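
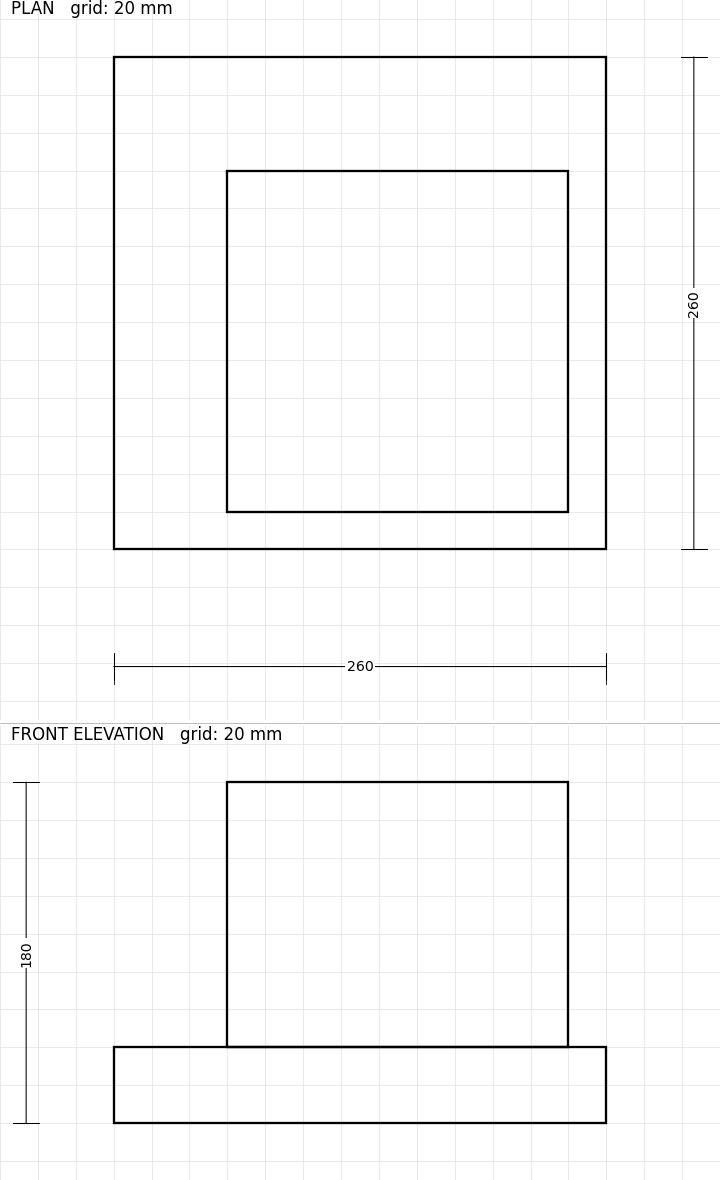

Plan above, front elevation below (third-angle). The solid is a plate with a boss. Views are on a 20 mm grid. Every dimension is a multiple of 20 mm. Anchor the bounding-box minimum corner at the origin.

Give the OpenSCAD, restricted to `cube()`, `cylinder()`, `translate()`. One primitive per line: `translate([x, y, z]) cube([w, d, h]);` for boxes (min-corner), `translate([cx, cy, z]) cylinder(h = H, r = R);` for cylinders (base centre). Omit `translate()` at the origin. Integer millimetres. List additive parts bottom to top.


cube([260, 260, 40]);
translate([60, 20, 40]) cube([180, 180, 140]);


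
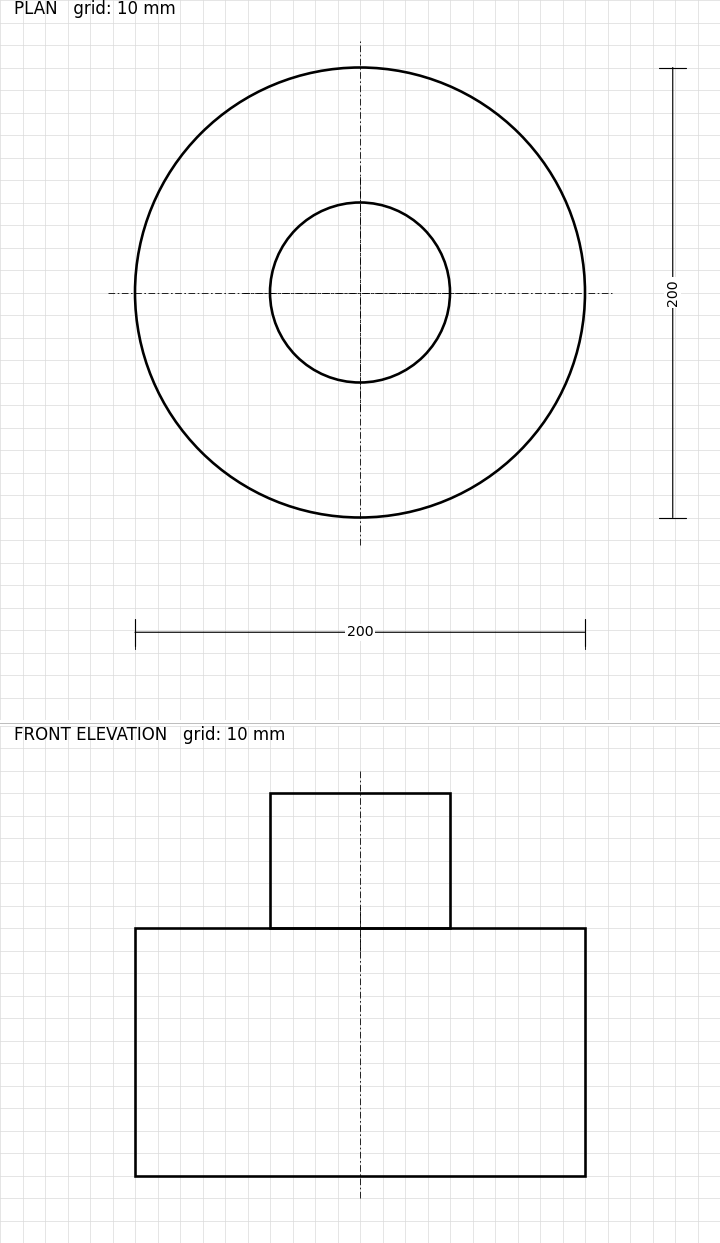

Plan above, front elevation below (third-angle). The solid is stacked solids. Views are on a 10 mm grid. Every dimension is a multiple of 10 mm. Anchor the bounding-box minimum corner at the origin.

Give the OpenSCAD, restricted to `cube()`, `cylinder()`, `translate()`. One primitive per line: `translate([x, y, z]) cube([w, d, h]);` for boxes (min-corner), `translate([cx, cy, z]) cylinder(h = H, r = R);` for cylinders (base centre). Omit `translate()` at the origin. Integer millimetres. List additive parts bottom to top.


translate([100, 100, 0]) cylinder(h = 110, r = 100);
translate([100, 100, 110]) cylinder(h = 60, r = 40);


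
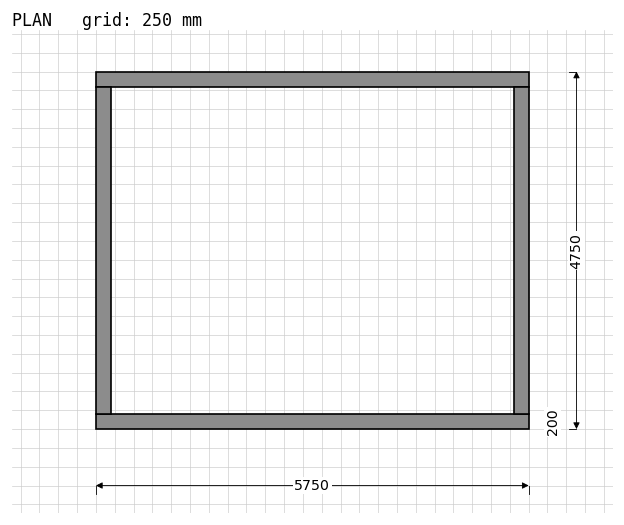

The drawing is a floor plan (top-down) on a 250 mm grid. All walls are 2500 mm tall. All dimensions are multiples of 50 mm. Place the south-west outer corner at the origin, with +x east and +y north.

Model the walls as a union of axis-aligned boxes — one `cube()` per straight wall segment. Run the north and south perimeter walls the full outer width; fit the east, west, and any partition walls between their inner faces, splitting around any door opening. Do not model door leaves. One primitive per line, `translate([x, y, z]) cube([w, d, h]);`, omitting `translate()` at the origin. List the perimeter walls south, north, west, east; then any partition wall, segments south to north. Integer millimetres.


cube([5750, 200, 2500]);
translate([0, 4550, 0]) cube([5750, 200, 2500]);
translate([0, 200, 0]) cube([200, 4350, 2500]);
translate([5550, 200, 0]) cube([200, 4350, 2500]);


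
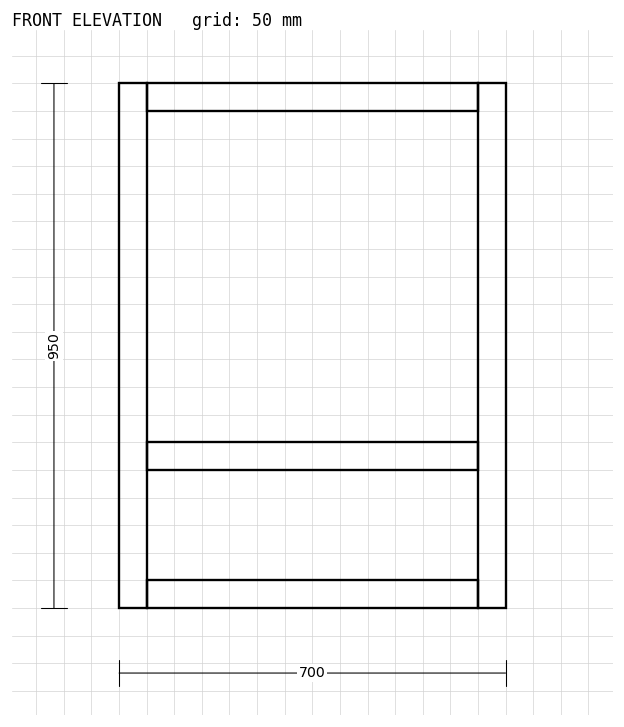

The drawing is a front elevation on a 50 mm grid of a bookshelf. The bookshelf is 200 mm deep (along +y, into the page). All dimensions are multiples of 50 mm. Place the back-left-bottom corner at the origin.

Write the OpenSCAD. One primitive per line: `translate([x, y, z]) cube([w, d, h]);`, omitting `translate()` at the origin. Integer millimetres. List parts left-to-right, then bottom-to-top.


cube([50, 200, 950]);
translate([50, 0, 0]) cube([600, 200, 50]);
translate([50, 0, 250]) cube([600, 200, 50]);
translate([50, 0, 900]) cube([600, 200, 50]);
translate([650, 0, 0]) cube([50, 200, 950]);


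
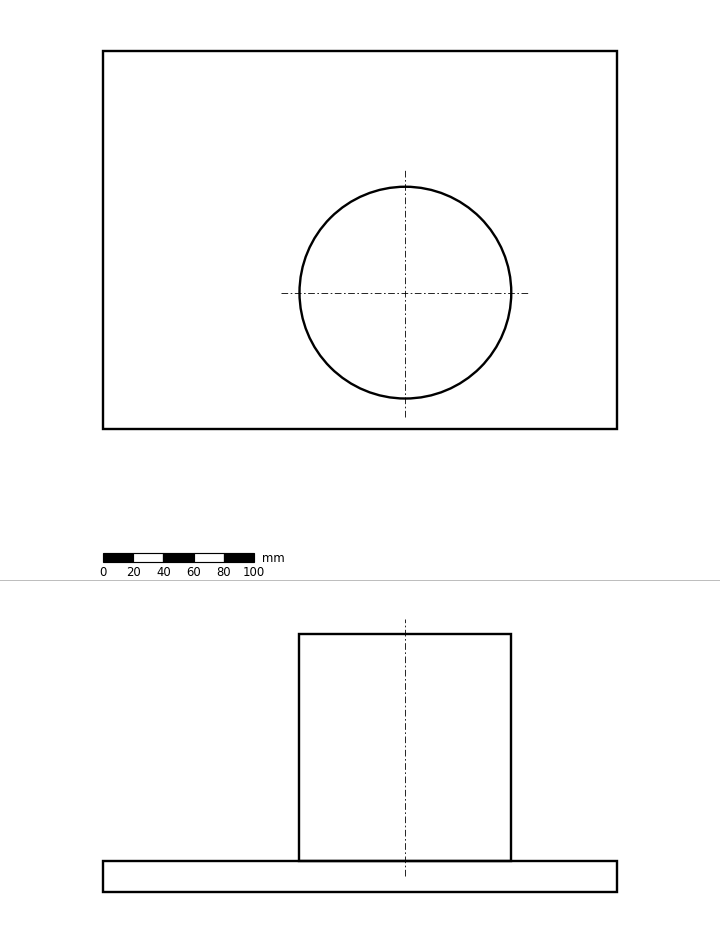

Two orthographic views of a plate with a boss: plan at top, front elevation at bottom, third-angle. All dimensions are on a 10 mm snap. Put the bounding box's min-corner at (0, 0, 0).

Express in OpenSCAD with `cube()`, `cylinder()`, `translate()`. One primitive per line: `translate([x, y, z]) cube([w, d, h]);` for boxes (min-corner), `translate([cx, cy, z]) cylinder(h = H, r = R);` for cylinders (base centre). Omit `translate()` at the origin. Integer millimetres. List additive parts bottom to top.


cube([340, 250, 20]);
translate([200, 90, 20]) cylinder(h = 150, r = 70);


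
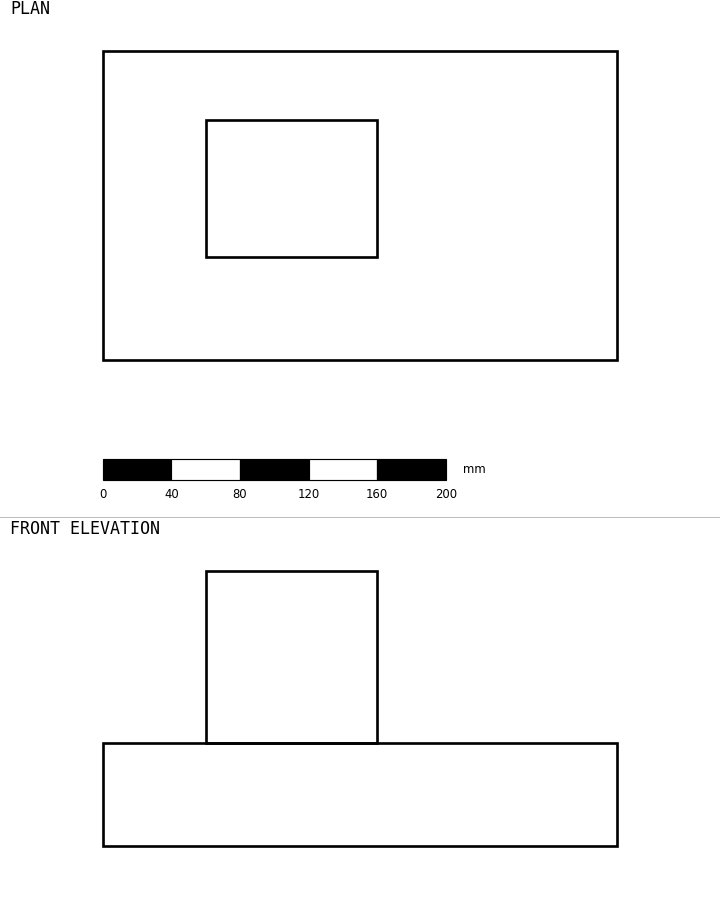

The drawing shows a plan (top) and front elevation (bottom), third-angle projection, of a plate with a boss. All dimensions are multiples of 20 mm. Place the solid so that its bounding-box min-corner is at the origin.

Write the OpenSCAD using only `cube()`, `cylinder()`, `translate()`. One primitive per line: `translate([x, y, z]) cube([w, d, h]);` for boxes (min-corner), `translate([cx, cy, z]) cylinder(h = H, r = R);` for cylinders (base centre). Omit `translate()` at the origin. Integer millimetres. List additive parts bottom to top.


cube([300, 180, 60]);
translate([60, 60, 60]) cube([100, 80, 100]);


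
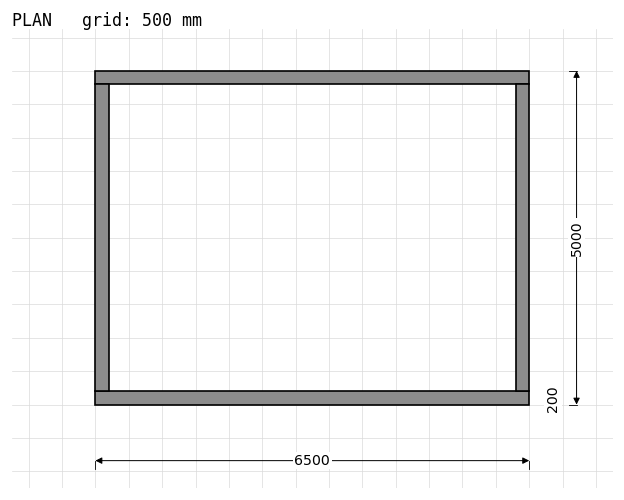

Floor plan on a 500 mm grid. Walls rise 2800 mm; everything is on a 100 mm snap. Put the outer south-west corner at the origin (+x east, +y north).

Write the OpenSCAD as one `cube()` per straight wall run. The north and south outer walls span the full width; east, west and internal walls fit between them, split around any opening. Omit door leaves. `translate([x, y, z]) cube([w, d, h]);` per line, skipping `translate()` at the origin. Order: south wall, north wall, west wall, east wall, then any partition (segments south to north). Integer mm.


cube([6500, 200, 2800]);
translate([0, 4800, 0]) cube([6500, 200, 2800]);
translate([0, 200, 0]) cube([200, 4600, 2800]);
translate([6300, 200, 0]) cube([200, 4600, 2800]);


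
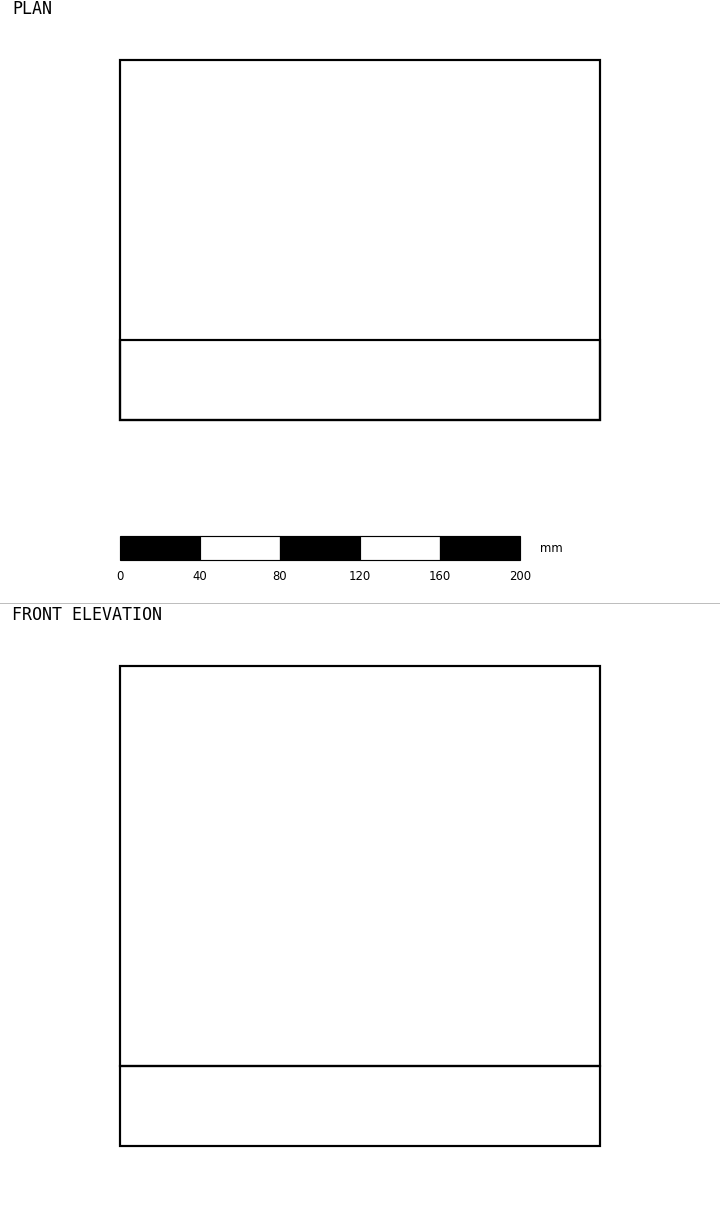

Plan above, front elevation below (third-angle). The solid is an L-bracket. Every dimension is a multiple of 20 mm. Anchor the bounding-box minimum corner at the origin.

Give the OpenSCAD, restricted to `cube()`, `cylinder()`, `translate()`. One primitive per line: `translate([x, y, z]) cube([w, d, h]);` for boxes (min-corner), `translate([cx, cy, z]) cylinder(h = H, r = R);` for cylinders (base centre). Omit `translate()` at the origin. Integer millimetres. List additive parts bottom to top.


cube([240, 180, 40]);
translate([0, 0, 40]) cube([240, 40, 200]);


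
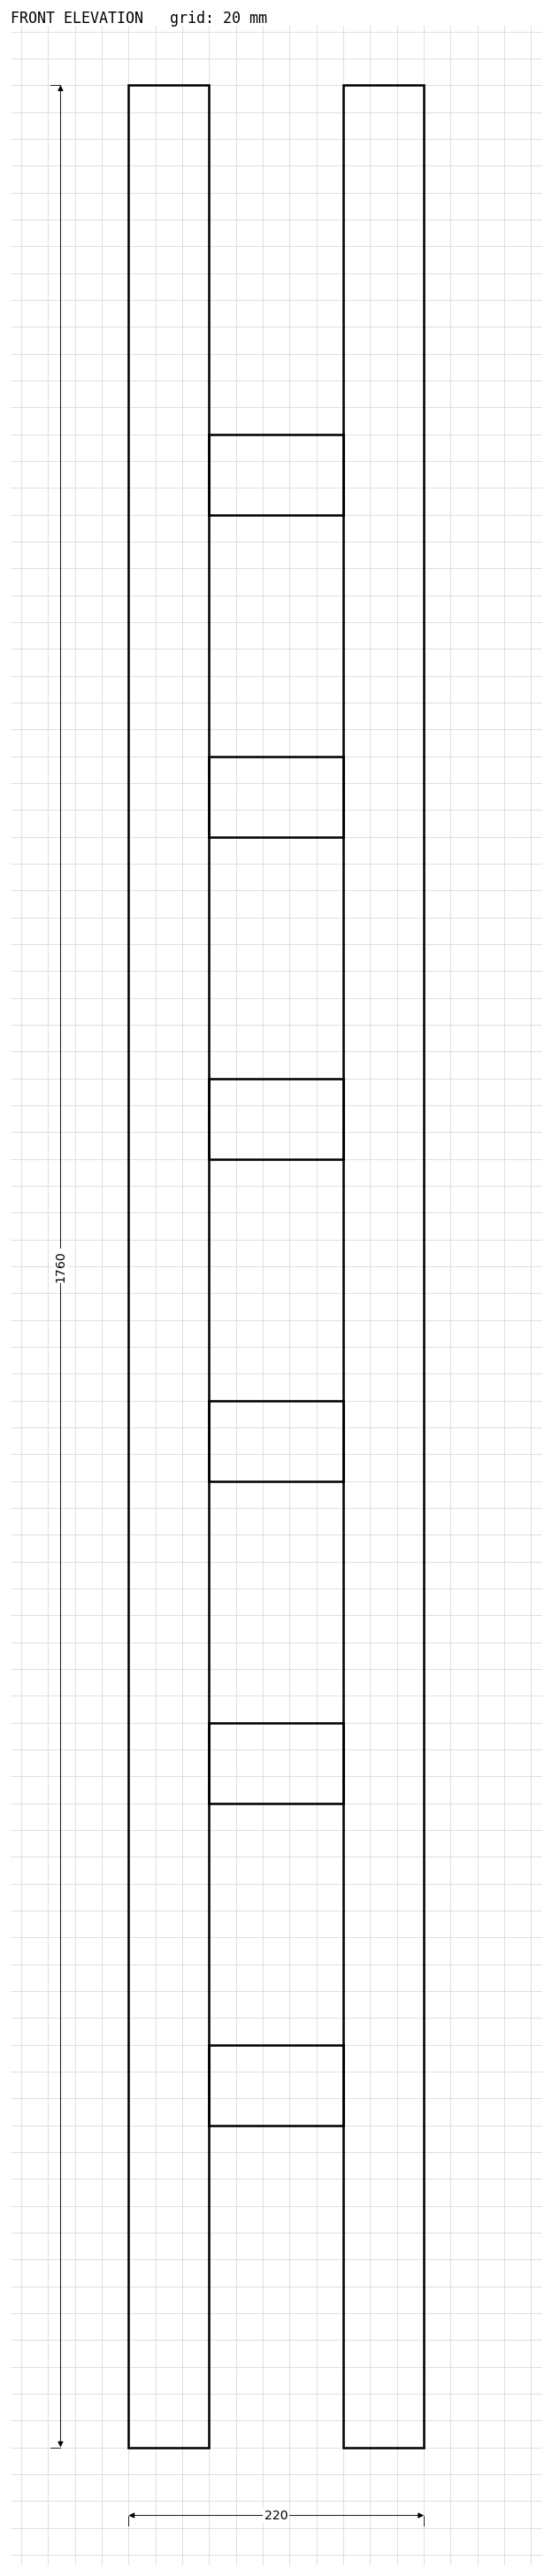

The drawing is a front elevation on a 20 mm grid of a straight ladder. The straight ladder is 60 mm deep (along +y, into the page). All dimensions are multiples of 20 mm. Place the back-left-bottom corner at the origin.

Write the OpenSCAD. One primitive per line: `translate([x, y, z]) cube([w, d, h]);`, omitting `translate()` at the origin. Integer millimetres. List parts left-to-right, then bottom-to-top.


cube([60, 60, 1760]);
translate([60, 0, 240]) cube([100, 60, 60]);
translate([60, 0, 480]) cube([100, 60, 60]);
translate([60, 0, 720]) cube([100, 60, 60]);
translate([60, 0, 960]) cube([100, 60, 60]);
translate([60, 0, 1200]) cube([100, 60, 60]);
translate([60, 0, 1440]) cube([100, 60, 60]);
translate([160, 0, 0]) cube([60, 60, 1760]);


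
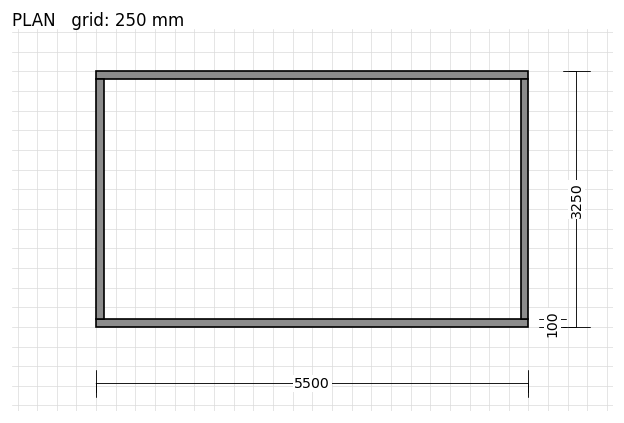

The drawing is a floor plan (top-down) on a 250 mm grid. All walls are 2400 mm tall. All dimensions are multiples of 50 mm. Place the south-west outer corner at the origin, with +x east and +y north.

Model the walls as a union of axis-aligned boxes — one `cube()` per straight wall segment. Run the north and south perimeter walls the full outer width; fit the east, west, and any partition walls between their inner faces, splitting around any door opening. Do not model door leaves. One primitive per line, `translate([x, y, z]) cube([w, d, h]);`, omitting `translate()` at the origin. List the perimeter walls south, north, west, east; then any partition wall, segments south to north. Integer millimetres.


cube([5500, 100, 2400]);
translate([0, 3150, 0]) cube([5500, 100, 2400]);
translate([0, 100, 0]) cube([100, 3050, 2400]);
translate([5400, 100, 0]) cube([100, 3050, 2400]);


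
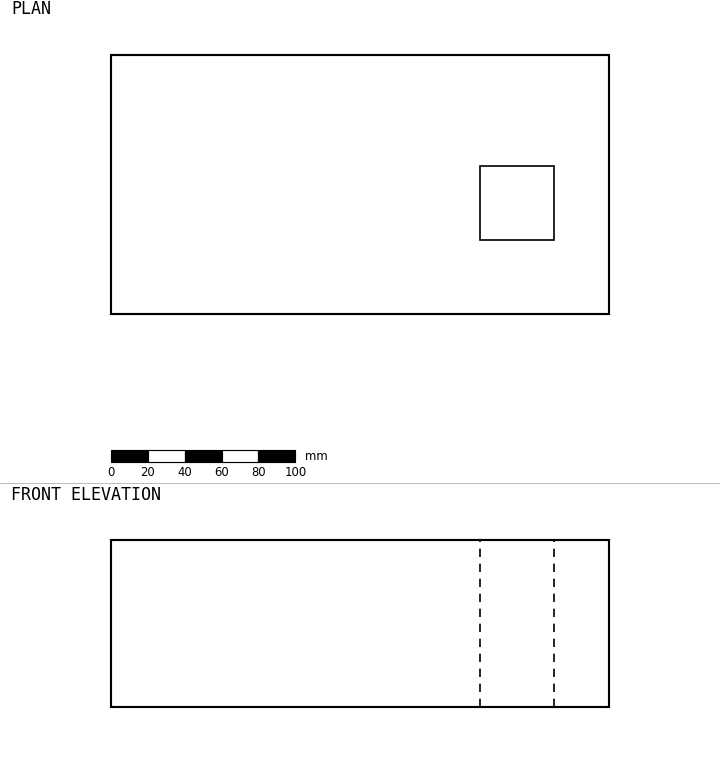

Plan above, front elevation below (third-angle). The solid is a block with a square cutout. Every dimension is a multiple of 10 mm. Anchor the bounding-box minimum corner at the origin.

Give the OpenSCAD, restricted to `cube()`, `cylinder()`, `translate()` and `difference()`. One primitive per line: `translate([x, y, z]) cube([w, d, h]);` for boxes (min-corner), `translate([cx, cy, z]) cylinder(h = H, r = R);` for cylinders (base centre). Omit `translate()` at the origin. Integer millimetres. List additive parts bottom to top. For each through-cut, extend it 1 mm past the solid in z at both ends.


difference() {
  cube([270, 140, 90]);
  translate([200, 40, -1]) cube([40, 40, 92]);
}


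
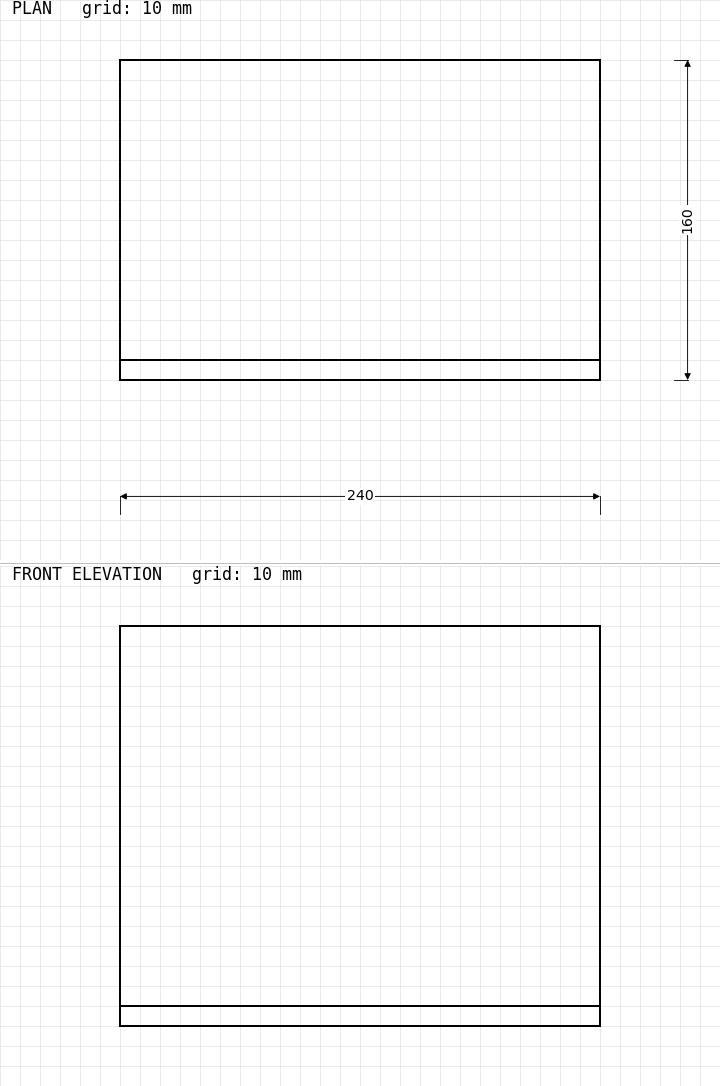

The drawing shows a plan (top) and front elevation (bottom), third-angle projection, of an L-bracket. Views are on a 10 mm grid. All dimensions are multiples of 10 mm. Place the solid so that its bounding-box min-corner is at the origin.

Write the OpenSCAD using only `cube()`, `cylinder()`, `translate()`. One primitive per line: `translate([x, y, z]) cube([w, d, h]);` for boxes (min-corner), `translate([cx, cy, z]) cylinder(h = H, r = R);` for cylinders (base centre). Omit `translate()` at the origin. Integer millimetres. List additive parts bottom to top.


cube([240, 160, 10]);
translate([0, 0, 10]) cube([240, 10, 190]);


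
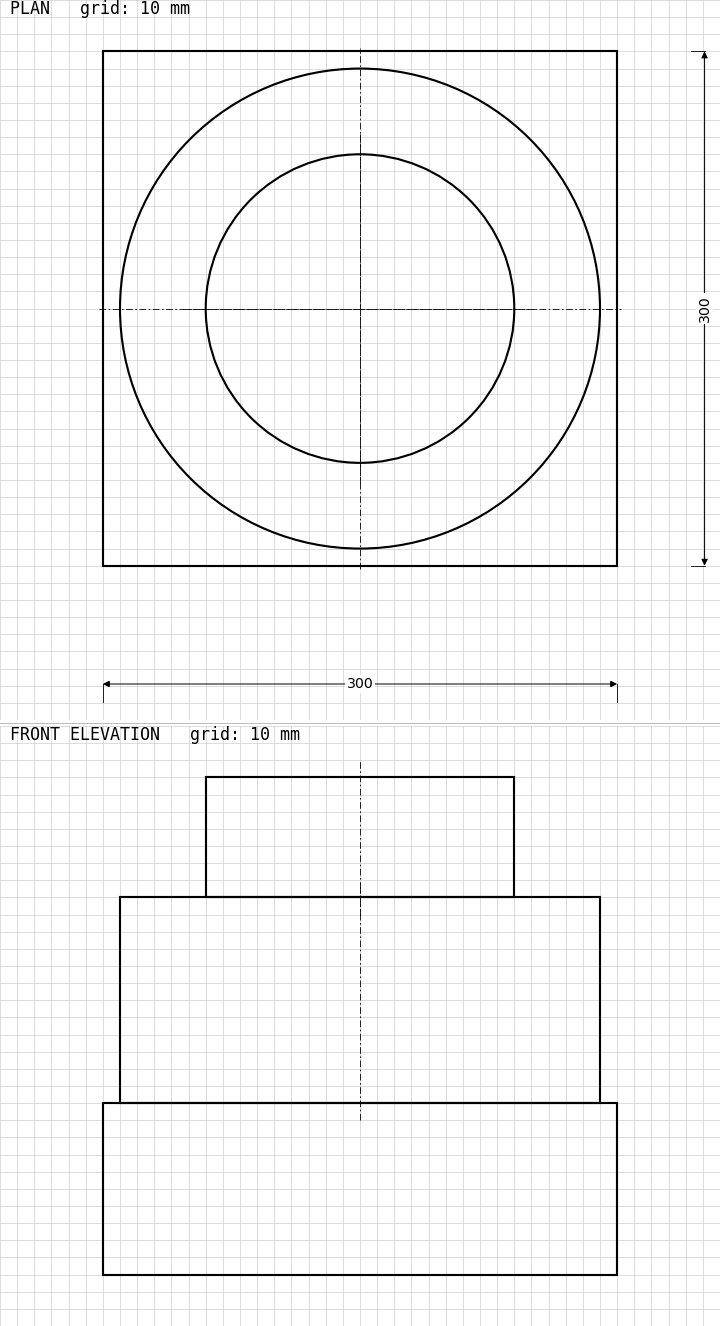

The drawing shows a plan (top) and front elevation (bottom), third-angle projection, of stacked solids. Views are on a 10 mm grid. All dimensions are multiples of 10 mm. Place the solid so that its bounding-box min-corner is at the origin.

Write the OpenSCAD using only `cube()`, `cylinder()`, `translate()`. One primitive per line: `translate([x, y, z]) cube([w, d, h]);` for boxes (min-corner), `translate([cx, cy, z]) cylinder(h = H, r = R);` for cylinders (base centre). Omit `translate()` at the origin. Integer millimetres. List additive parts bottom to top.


cube([300, 300, 100]);
translate([150, 150, 100]) cylinder(h = 120, r = 140);
translate([150, 150, 220]) cylinder(h = 70, r = 90);


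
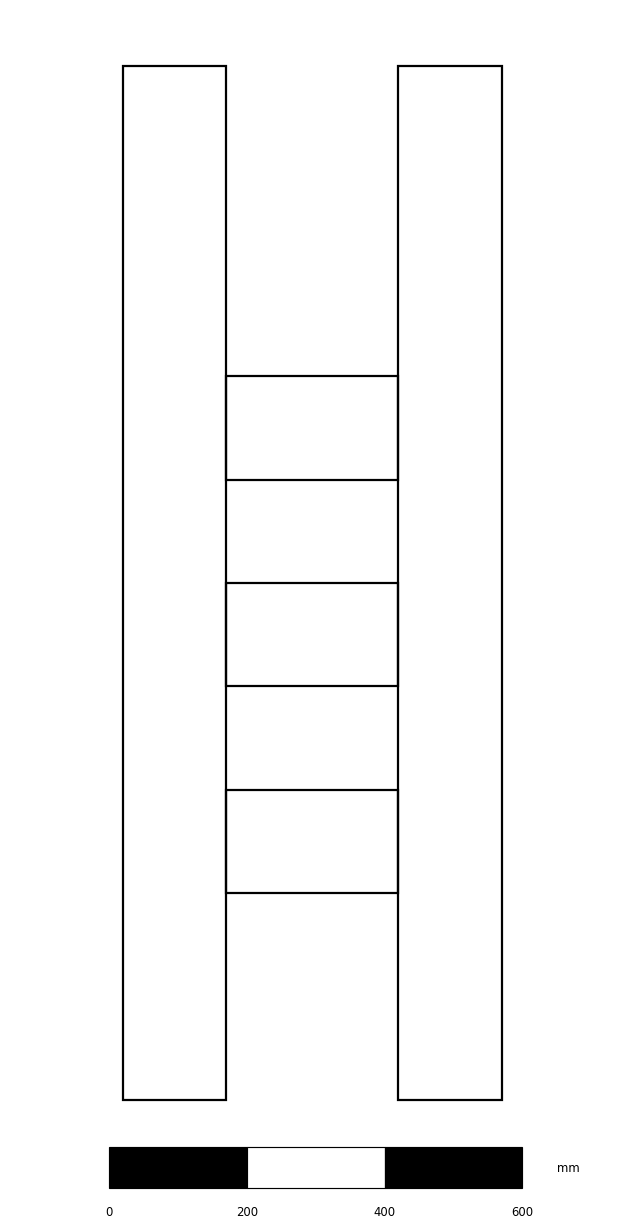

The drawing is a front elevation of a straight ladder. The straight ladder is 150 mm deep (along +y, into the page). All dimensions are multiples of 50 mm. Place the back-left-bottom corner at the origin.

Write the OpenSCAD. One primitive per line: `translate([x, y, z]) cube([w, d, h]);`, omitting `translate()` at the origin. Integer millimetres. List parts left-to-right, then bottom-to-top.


cube([150, 150, 1500]);
translate([150, 0, 300]) cube([250, 150, 150]);
translate([150, 0, 600]) cube([250, 150, 150]);
translate([150, 0, 900]) cube([250, 150, 150]);
translate([400, 0, 0]) cube([150, 150, 1500]);


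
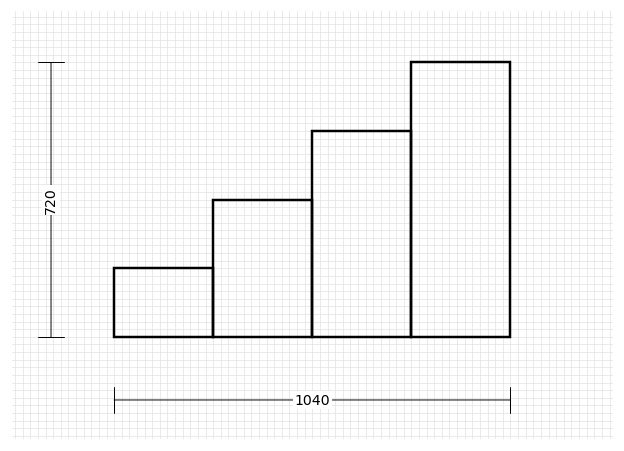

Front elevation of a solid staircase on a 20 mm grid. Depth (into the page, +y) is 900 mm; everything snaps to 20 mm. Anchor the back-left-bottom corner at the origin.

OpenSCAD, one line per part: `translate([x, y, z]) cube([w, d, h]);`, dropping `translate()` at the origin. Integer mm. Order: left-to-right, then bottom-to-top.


cube([260, 900, 180]);
translate([260, 0, 0]) cube([260, 900, 360]);
translate([520, 0, 0]) cube([260, 900, 540]);
translate([780, 0, 0]) cube([260, 900, 720]);


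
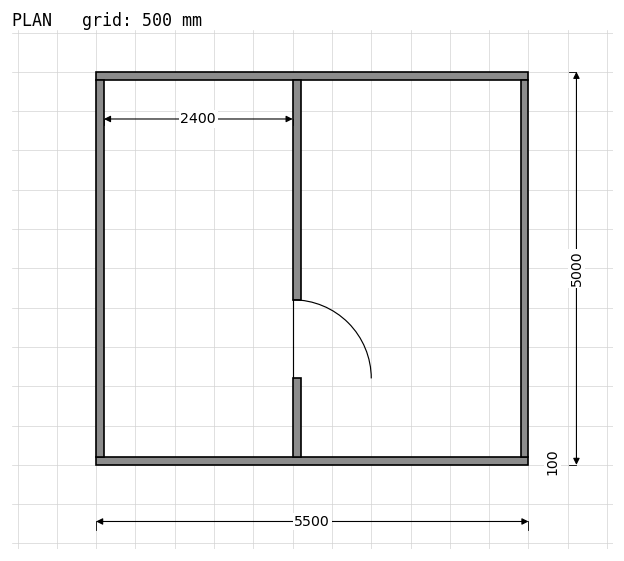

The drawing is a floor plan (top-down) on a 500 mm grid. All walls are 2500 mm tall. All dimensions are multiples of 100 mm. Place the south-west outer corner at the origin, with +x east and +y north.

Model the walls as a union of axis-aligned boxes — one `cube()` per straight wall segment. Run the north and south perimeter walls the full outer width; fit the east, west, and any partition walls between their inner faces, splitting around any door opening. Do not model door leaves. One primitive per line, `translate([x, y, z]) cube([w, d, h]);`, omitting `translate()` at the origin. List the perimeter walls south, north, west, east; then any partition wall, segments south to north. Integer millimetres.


cube([5500, 100, 2500]);
translate([0, 4900, 0]) cube([5500, 100, 2500]);
translate([0, 100, 0]) cube([100, 4800, 2500]);
translate([5400, 100, 0]) cube([100, 4800, 2500]);
translate([2500, 100, 0]) cube([100, 1000, 2500]);
translate([2500, 2100, 0]) cube([100, 2800, 2500]);


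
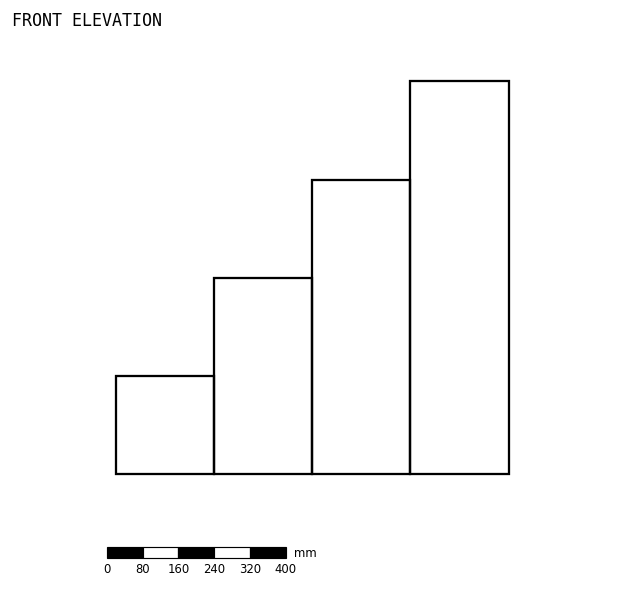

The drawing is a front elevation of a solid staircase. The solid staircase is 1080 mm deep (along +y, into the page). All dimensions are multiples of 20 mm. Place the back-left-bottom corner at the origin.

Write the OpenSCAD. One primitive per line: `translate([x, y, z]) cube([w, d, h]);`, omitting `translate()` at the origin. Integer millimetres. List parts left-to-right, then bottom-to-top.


cube([220, 1080, 220]);
translate([220, 0, 0]) cube([220, 1080, 440]);
translate([440, 0, 0]) cube([220, 1080, 660]);
translate([660, 0, 0]) cube([220, 1080, 880]);


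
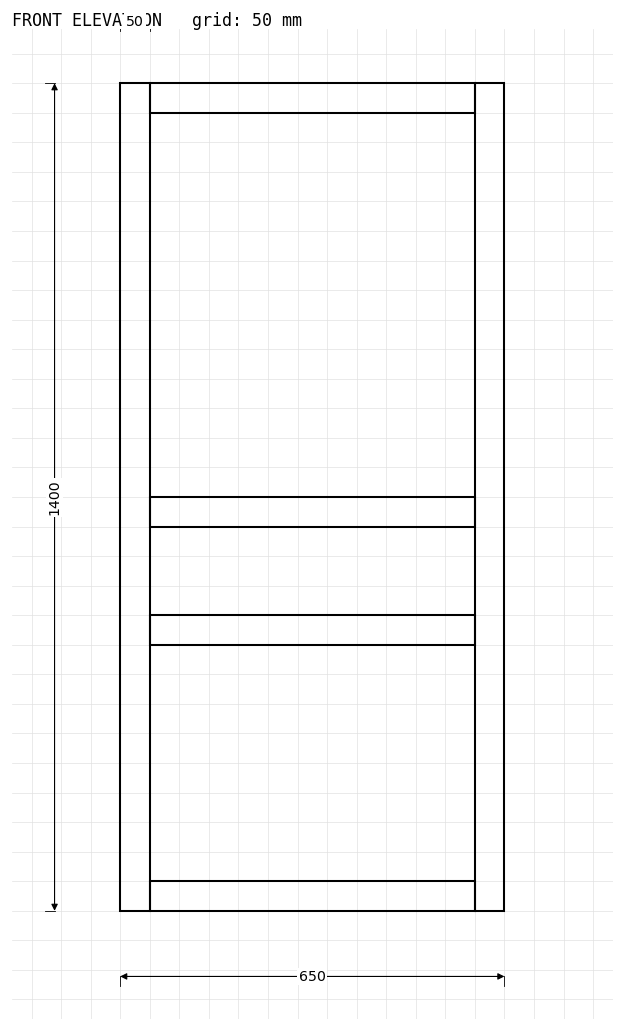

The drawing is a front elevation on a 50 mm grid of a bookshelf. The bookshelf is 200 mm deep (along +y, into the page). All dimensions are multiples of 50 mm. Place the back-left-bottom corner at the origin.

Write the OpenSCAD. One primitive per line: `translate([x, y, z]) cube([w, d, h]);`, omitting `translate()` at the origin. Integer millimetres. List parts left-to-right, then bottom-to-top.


cube([50, 200, 1400]);
translate([50, 0, 0]) cube([550, 200, 50]);
translate([50, 0, 450]) cube([550, 200, 50]);
translate([50, 0, 650]) cube([550, 200, 50]);
translate([50, 0, 1350]) cube([550, 200, 50]);
translate([600, 0, 0]) cube([50, 200, 1400]);


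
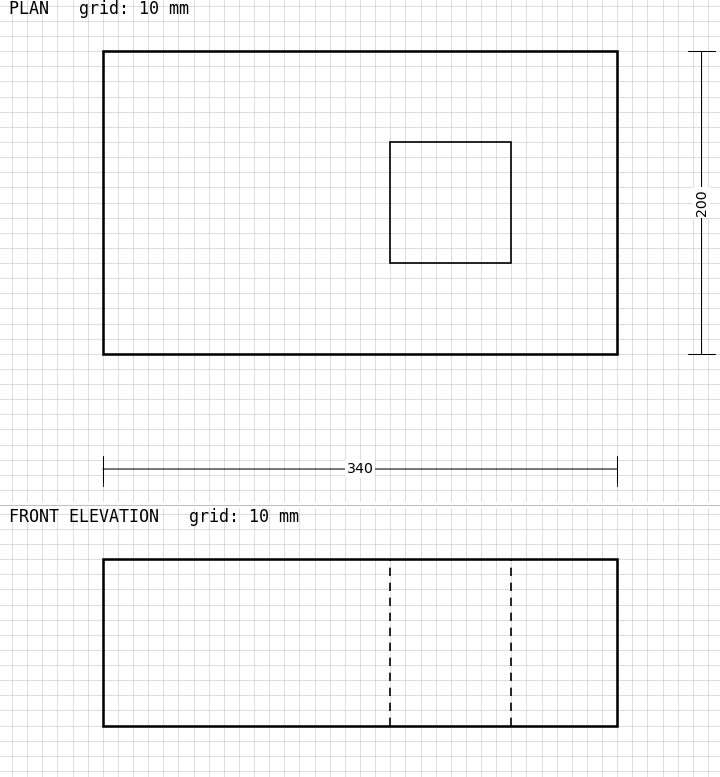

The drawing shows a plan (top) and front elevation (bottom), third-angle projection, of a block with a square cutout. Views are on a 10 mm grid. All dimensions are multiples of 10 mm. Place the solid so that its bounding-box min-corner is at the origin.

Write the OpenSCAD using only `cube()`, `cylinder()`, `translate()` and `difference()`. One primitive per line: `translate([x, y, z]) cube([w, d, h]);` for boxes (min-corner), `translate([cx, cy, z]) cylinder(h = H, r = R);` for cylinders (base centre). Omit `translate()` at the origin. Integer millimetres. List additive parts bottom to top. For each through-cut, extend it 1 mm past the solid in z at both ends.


difference() {
  cube([340, 200, 110]);
  translate([190, 60, -1]) cube([80, 80, 112]);
}


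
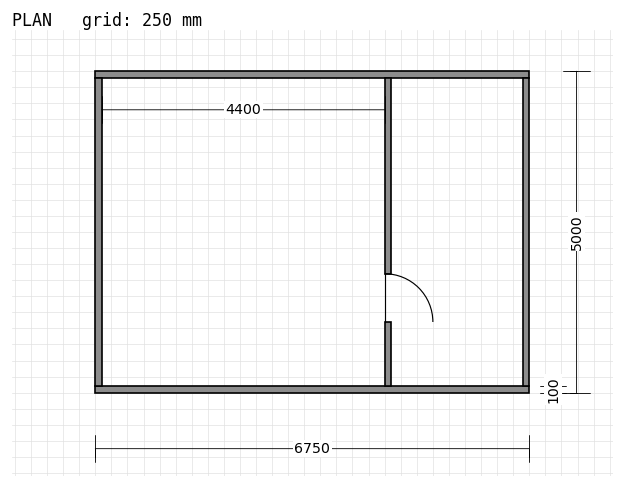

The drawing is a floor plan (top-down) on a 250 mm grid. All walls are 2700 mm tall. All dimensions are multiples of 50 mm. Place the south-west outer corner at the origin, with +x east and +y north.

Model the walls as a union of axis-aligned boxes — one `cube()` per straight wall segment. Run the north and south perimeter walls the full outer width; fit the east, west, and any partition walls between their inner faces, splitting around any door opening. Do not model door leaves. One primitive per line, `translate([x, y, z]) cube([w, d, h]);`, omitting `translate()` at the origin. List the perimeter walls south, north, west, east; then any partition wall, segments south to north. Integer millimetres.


cube([6750, 100, 2700]);
translate([0, 4900, 0]) cube([6750, 100, 2700]);
translate([0, 100, 0]) cube([100, 4800, 2700]);
translate([6650, 100, 0]) cube([100, 4800, 2700]);
translate([4500, 100, 0]) cube([100, 1000, 2700]);
translate([4500, 1850, 0]) cube([100, 3050, 2700]);


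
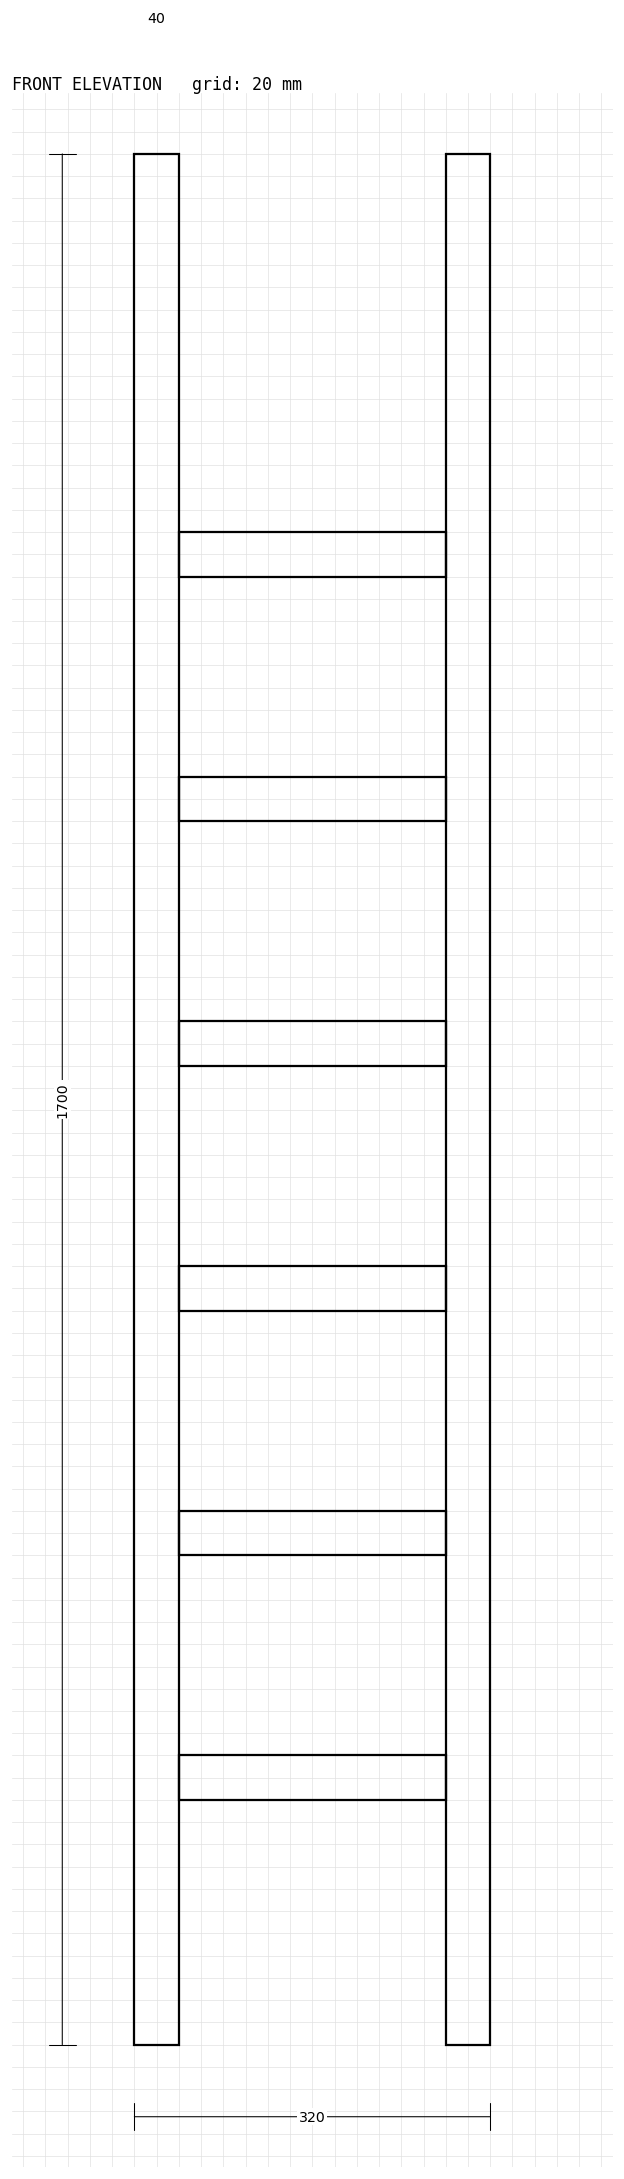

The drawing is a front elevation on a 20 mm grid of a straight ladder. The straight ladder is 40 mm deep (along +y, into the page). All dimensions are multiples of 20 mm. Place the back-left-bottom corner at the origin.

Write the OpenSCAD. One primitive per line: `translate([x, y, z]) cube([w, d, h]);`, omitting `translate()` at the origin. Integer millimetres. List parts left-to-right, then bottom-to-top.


cube([40, 40, 1700]);
translate([40, 0, 220]) cube([240, 40, 40]);
translate([40, 0, 440]) cube([240, 40, 40]);
translate([40, 0, 660]) cube([240, 40, 40]);
translate([40, 0, 880]) cube([240, 40, 40]);
translate([40, 0, 1100]) cube([240, 40, 40]);
translate([40, 0, 1320]) cube([240, 40, 40]);
translate([280, 0, 0]) cube([40, 40, 1700]);


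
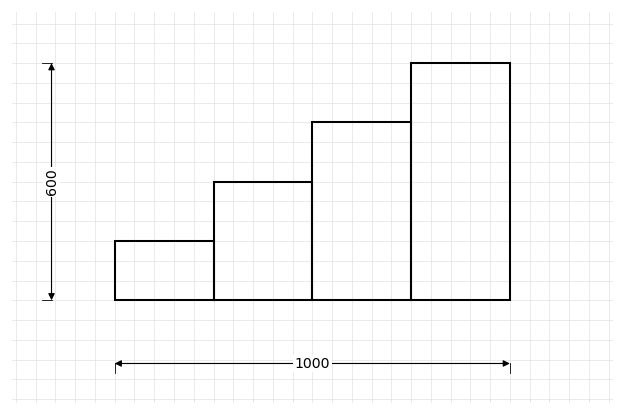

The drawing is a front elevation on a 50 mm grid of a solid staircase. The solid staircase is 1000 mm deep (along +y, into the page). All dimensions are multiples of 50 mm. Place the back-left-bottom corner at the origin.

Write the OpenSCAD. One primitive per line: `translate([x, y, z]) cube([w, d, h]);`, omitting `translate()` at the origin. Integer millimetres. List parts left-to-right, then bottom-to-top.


cube([250, 1000, 150]);
translate([250, 0, 0]) cube([250, 1000, 300]);
translate([500, 0, 0]) cube([250, 1000, 450]);
translate([750, 0, 0]) cube([250, 1000, 600]);


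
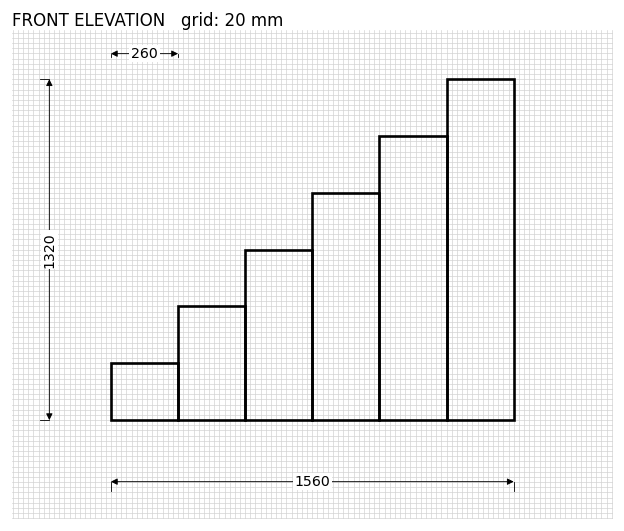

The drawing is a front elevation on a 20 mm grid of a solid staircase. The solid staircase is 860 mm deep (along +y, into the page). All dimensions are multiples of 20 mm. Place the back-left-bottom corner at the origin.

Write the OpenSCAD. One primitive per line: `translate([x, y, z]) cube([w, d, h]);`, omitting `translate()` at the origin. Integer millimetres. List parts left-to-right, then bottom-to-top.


cube([260, 860, 220]);
translate([260, 0, 0]) cube([260, 860, 440]);
translate([520, 0, 0]) cube([260, 860, 660]);
translate([780, 0, 0]) cube([260, 860, 880]);
translate([1040, 0, 0]) cube([260, 860, 1100]);
translate([1300, 0, 0]) cube([260, 860, 1320]);


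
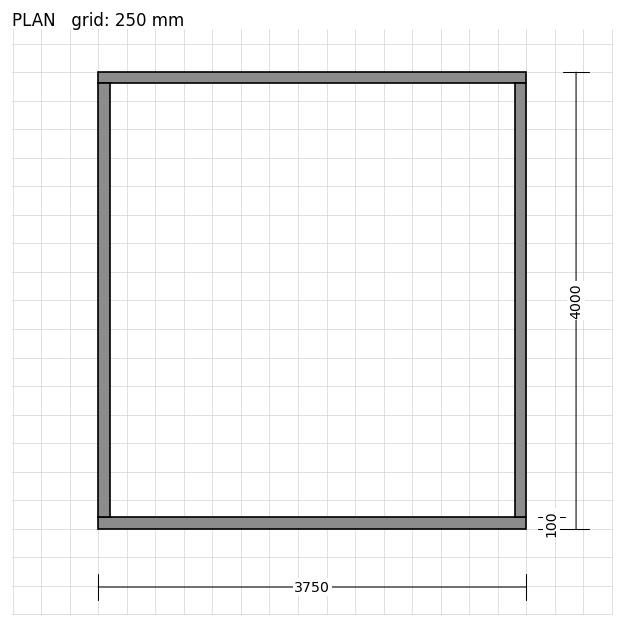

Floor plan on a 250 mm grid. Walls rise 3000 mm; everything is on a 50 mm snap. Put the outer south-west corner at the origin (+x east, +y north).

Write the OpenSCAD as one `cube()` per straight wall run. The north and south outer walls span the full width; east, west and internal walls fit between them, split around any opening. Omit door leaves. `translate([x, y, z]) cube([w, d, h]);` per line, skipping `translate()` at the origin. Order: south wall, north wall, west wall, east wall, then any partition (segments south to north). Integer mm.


cube([3750, 100, 3000]);
translate([0, 3900, 0]) cube([3750, 100, 3000]);
translate([0, 100, 0]) cube([100, 3800, 3000]);
translate([3650, 100, 0]) cube([100, 3800, 3000]);


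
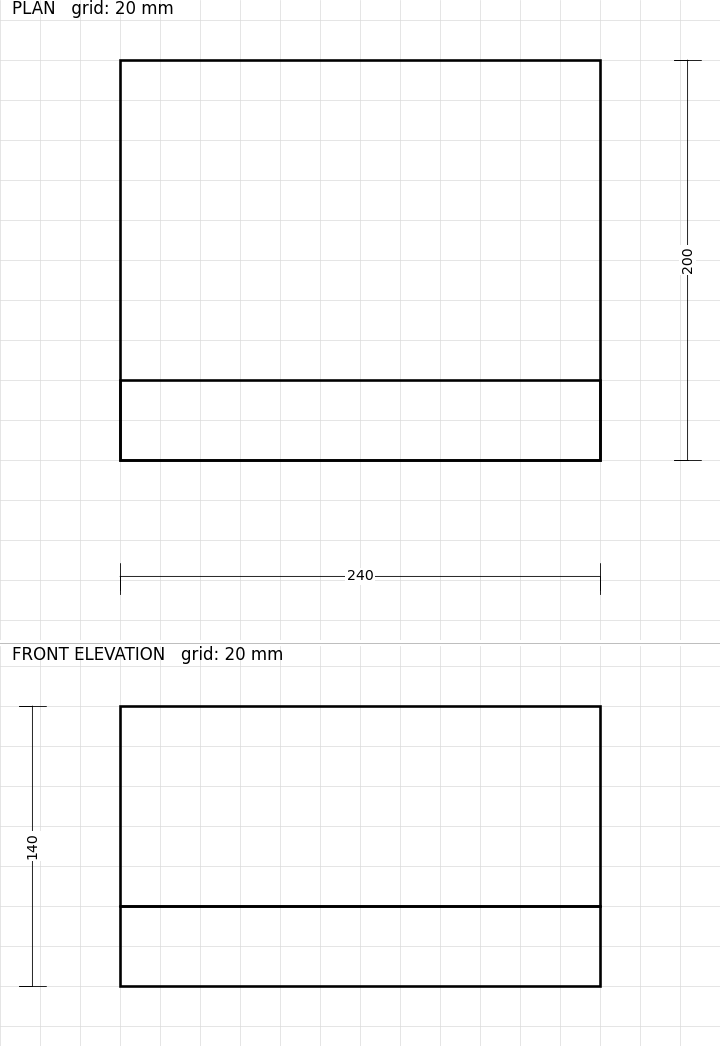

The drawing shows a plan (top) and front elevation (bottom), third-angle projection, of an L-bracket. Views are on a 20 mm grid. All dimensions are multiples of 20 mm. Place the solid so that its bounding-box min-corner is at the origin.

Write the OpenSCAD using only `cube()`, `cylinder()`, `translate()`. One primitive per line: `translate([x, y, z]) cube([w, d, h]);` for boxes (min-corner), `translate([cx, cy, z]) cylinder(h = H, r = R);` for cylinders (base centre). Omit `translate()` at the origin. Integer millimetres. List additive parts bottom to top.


cube([240, 200, 40]);
translate([0, 0, 40]) cube([240, 40, 100]);


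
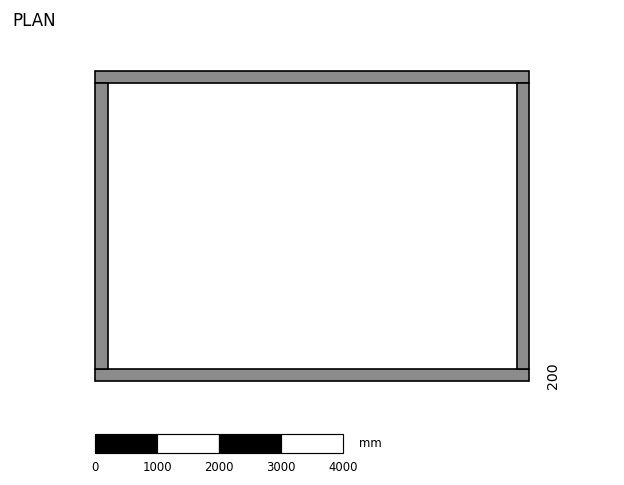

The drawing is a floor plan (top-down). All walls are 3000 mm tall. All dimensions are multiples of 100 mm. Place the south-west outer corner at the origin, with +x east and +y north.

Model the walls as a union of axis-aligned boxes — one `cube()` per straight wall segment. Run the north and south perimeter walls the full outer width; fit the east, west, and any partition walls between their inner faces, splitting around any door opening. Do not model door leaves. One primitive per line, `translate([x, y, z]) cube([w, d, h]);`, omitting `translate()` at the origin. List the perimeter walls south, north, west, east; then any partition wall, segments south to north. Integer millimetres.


cube([7000, 200, 3000]);
translate([0, 4800, 0]) cube([7000, 200, 3000]);
translate([0, 200, 0]) cube([200, 4600, 3000]);
translate([6800, 200, 0]) cube([200, 4600, 3000]);


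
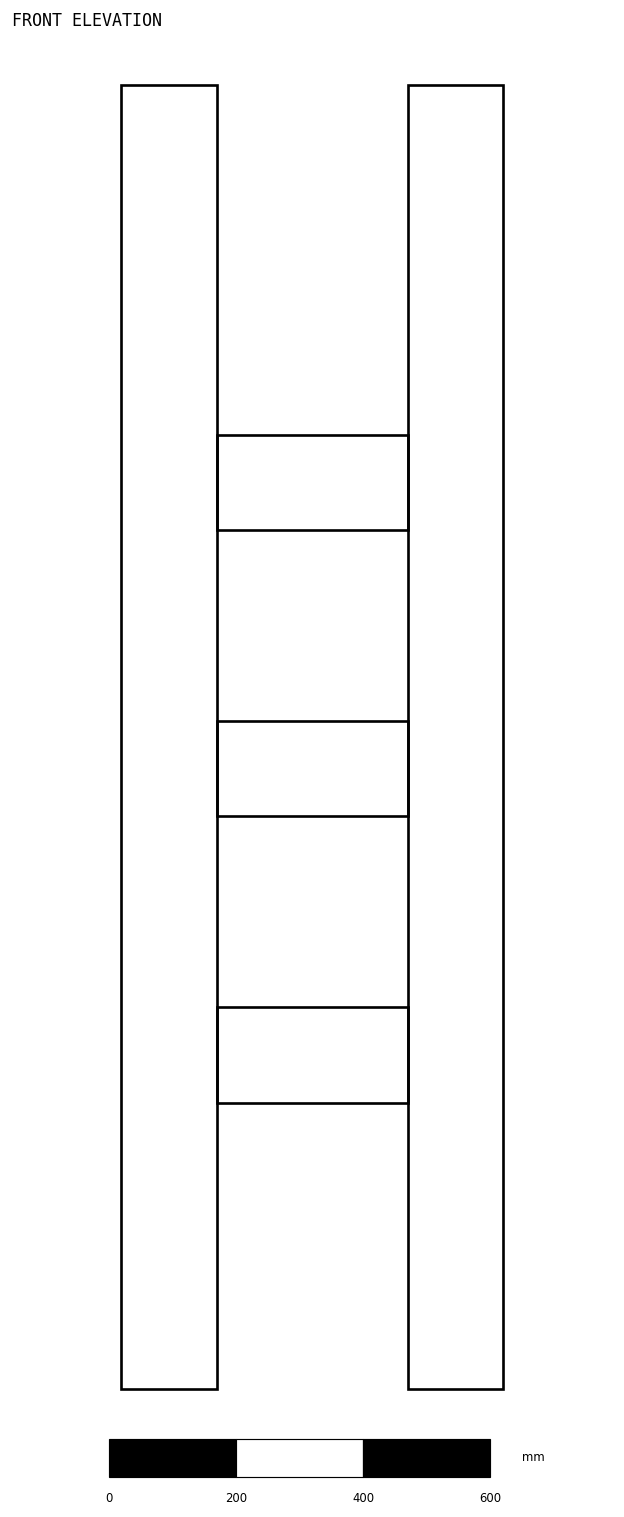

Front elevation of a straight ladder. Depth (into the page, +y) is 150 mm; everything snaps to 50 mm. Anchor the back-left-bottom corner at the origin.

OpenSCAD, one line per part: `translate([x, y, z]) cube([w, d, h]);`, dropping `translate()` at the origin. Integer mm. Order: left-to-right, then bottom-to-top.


cube([150, 150, 2050]);
translate([150, 0, 450]) cube([300, 150, 150]);
translate([150, 0, 900]) cube([300, 150, 150]);
translate([150, 0, 1350]) cube([300, 150, 150]);
translate([450, 0, 0]) cube([150, 150, 2050]);


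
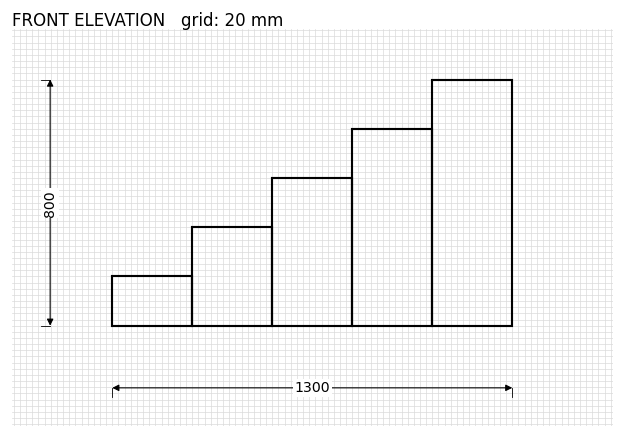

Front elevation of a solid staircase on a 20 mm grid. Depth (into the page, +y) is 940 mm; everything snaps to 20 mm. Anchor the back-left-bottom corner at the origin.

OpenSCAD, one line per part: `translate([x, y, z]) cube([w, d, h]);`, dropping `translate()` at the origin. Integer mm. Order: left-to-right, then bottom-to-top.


cube([260, 940, 160]);
translate([260, 0, 0]) cube([260, 940, 320]);
translate([520, 0, 0]) cube([260, 940, 480]);
translate([780, 0, 0]) cube([260, 940, 640]);
translate([1040, 0, 0]) cube([260, 940, 800]);


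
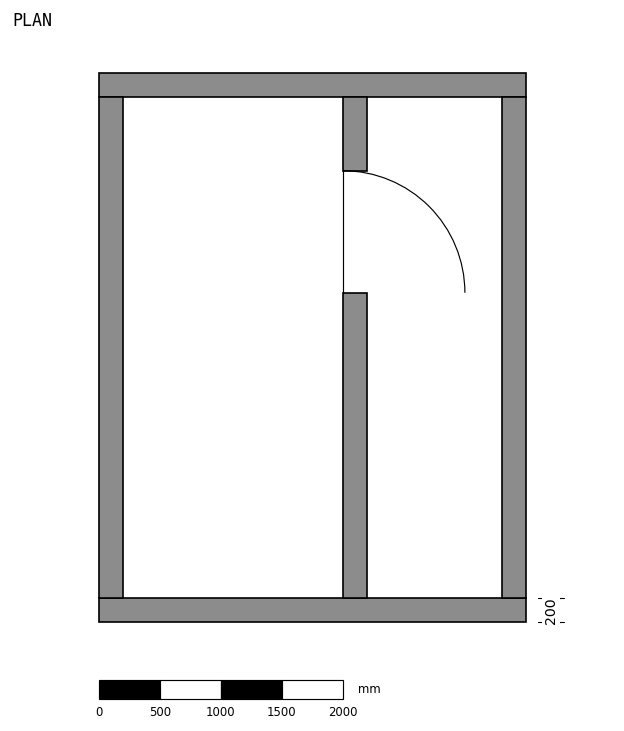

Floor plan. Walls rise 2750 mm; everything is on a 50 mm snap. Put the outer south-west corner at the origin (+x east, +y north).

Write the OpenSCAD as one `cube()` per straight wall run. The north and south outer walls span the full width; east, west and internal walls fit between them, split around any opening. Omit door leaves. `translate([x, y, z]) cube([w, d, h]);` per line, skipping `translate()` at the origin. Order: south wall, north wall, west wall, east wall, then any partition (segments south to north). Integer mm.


cube([3500, 200, 2750]);
translate([0, 4300, 0]) cube([3500, 200, 2750]);
translate([0, 200, 0]) cube([200, 4100, 2750]);
translate([3300, 200, 0]) cube([200, 4100, 2750]);
translate([2000, 200, 0]) cube([200, 2500, 2750]);
translate([2000, 3700, 0]) cube([200, 600, 2750]);


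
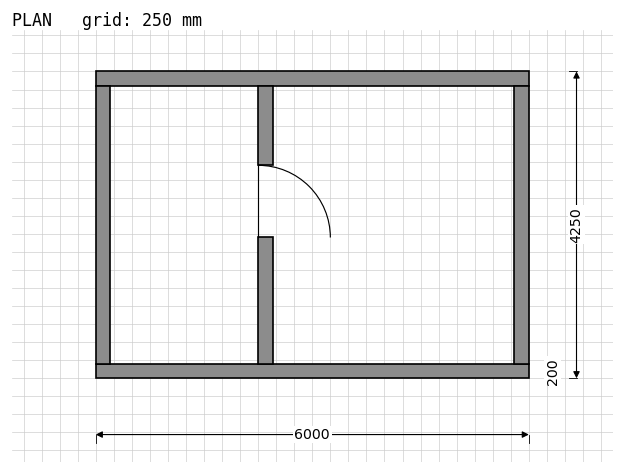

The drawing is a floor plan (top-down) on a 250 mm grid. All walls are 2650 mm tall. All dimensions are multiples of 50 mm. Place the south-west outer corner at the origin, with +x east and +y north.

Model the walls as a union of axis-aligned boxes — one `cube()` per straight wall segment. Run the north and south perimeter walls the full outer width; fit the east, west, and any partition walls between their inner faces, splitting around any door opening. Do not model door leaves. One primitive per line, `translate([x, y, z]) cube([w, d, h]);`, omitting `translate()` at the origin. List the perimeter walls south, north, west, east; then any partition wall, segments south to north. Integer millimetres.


cube([6000, 200, 2650]);
translate([0, 4050, 0]) cube([6000, 200, 2650]);
translate([0, 200, 0]) cube([200, 3850, 2650]);
translate([5800, 200, 0]) cube([200, 3850, 2650]);
translate([2250, 200, 0]) cube([200, 1750, 2650]);
translate([2250, 2950, 0]) cube([200, 1100, 2650]);


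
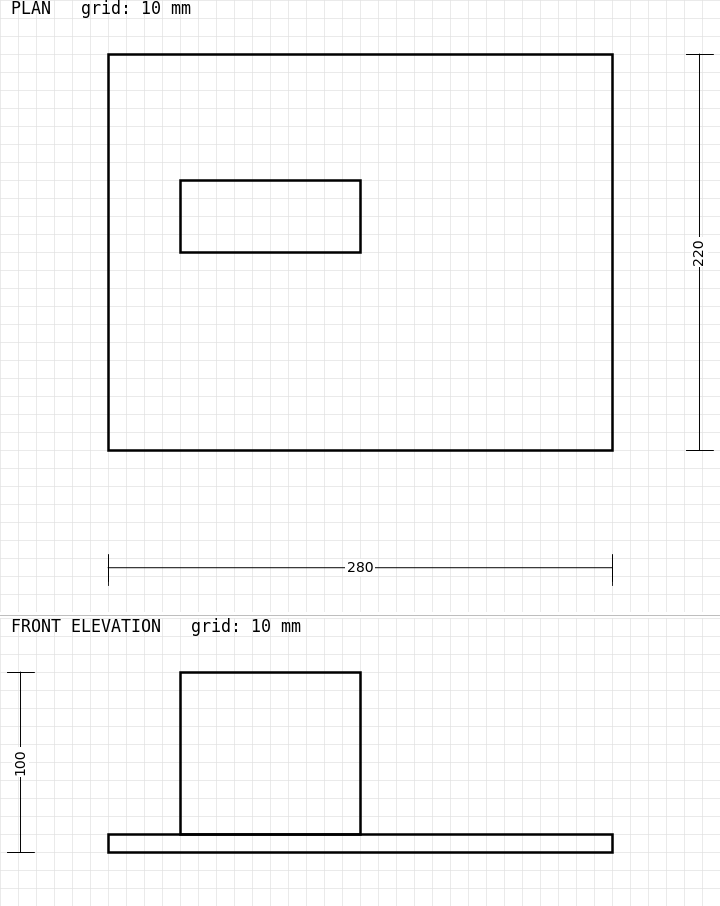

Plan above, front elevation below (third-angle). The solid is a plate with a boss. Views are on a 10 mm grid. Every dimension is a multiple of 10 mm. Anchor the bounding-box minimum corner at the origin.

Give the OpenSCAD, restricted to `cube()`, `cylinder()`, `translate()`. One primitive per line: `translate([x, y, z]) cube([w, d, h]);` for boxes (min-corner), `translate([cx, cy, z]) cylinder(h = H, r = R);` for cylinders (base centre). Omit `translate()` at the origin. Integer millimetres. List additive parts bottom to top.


cube([280, 220, 10]);
translate([40, 110, 10]) cube([100, 40, 90]);


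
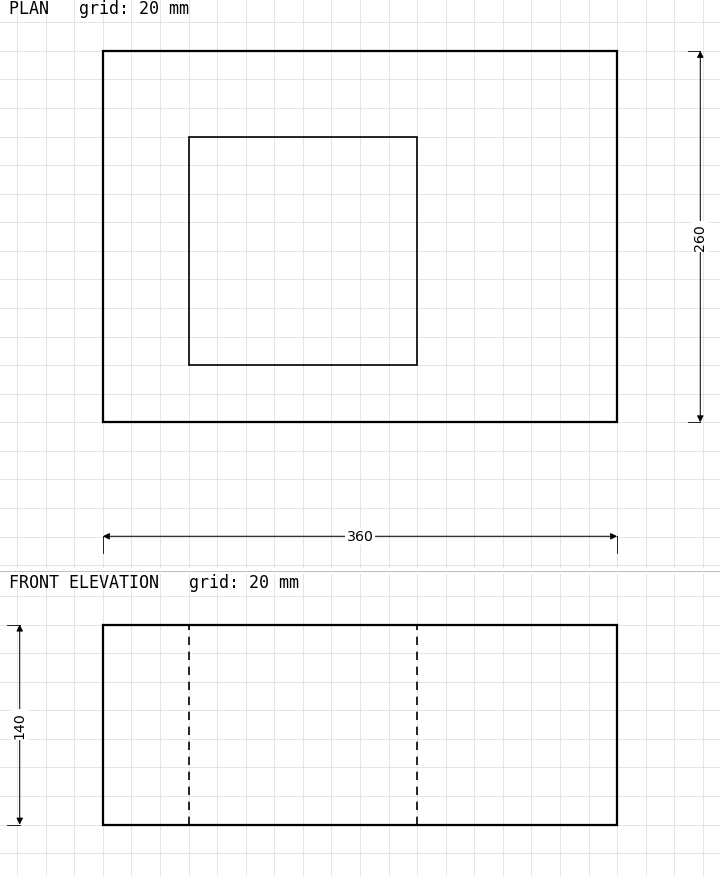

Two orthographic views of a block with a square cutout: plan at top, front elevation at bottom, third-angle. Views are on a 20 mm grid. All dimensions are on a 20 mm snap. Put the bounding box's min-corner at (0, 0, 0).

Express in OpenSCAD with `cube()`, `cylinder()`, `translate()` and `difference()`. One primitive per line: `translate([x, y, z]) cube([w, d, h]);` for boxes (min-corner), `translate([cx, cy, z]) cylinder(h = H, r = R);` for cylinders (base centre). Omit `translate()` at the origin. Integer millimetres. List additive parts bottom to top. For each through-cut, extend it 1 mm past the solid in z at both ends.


difference() {
  cube([360, 260, 140]);
  translate([60, 40, -1]) cube([160, 160, 142]);
}


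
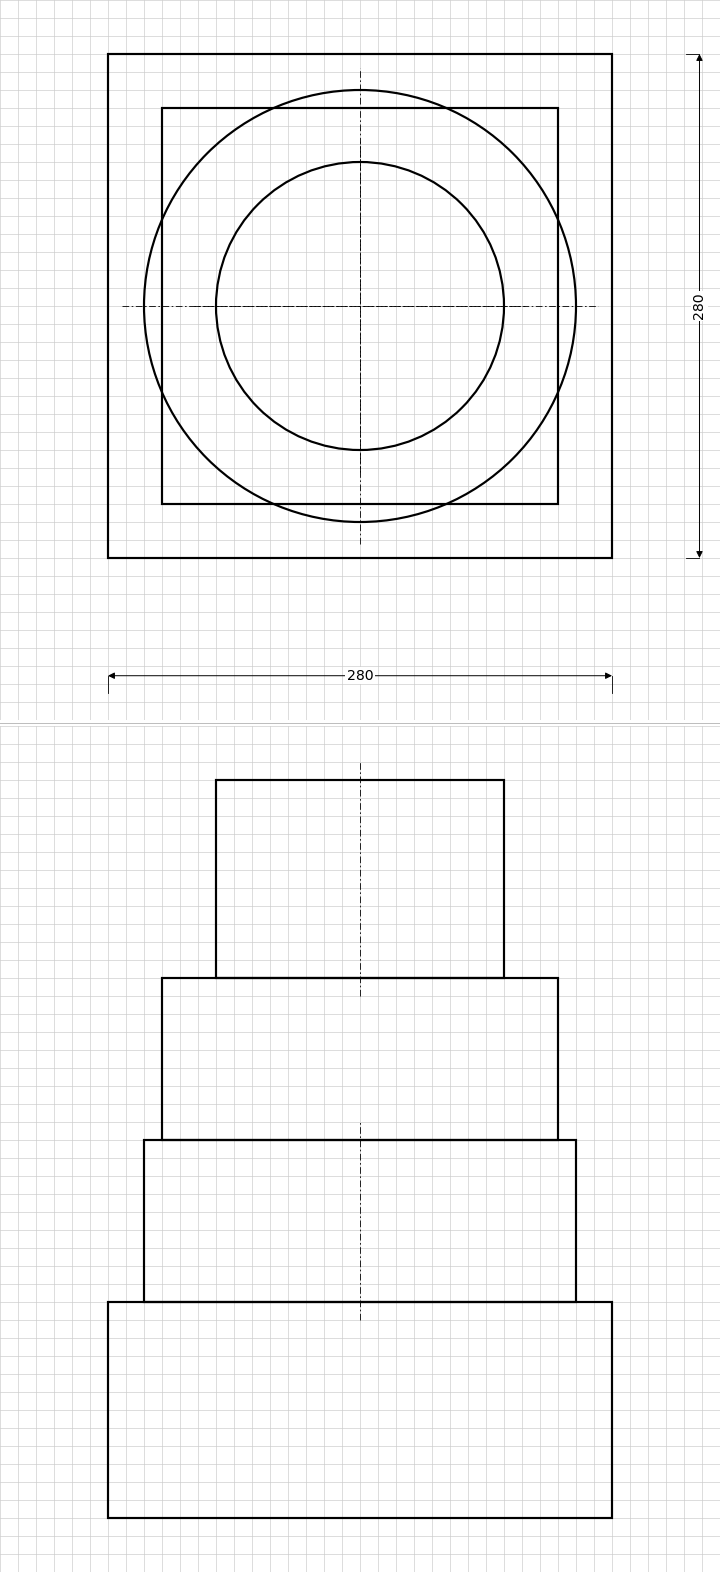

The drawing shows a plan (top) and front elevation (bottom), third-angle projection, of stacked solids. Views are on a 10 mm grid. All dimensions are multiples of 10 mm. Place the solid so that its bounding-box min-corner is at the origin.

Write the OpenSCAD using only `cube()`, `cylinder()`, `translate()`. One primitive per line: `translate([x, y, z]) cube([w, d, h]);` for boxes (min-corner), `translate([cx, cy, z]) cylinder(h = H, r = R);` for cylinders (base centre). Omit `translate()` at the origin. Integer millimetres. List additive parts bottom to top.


cube([280, 280, 120]);
translate([140, 140, 120]) cylinder(h = 90, r = 120);
translate([30, 30, 210]) cube([220, 220, 90]);
translate([140, 140, 300]) cylinder(h = 110, r = 80);


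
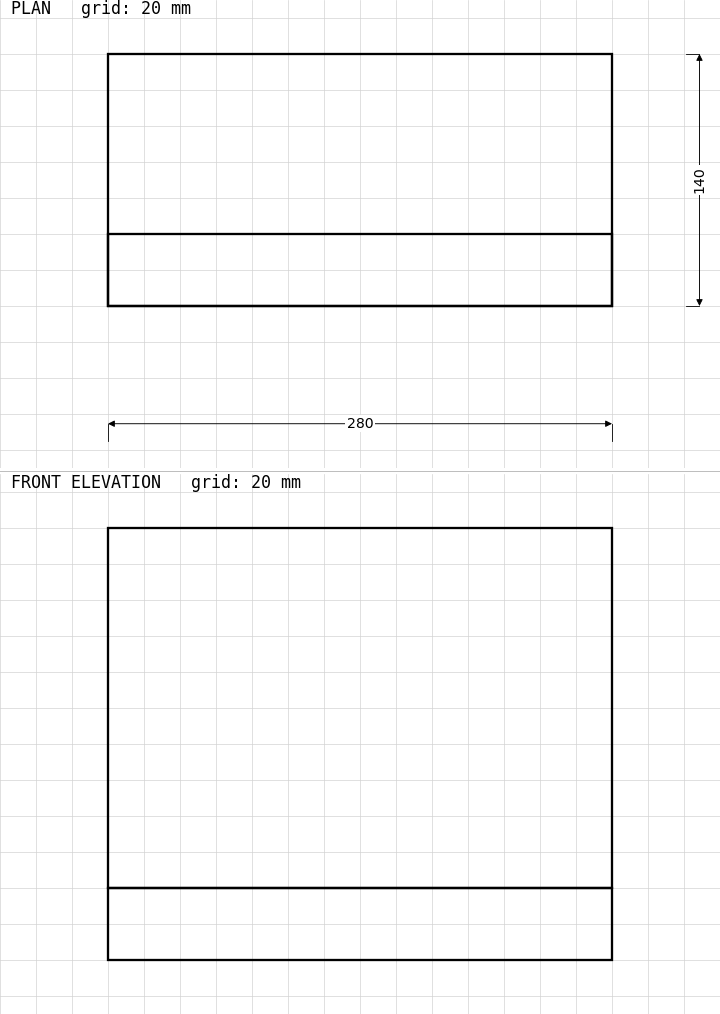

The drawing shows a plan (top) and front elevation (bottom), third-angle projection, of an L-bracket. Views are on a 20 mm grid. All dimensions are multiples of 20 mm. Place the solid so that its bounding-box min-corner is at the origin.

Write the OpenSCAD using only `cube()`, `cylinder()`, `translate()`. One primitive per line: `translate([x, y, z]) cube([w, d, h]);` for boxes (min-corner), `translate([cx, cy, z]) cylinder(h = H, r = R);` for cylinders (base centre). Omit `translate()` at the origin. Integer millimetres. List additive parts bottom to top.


cube([280, 140, 40]);
translate([0, 0, 40]) cube([280, 40, 200]);


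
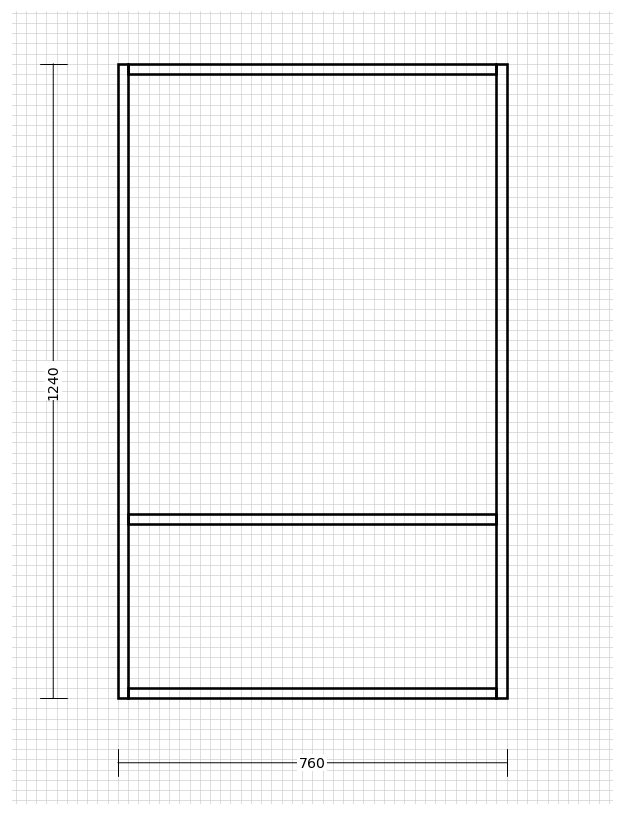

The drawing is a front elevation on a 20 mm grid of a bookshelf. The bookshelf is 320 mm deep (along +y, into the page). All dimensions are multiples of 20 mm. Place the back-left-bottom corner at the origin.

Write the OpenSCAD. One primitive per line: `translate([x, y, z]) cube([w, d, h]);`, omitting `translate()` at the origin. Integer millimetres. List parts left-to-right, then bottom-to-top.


cube([20, 320, 1240]);
translate([20, 0, 0]) cube([720, 320, 20]);
translate([20, 0, 340]) cube([720, 320, 20]);
translate([20, 0, 1220]) cube([720, 320, 20]);
translate([740, 0, 0]) cube([20, 320, 1240]);


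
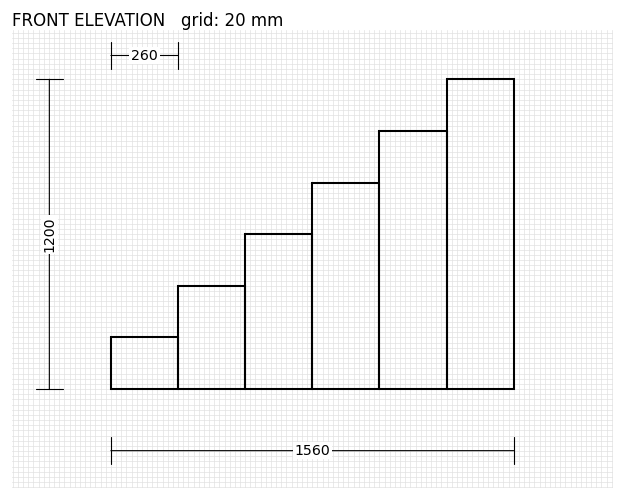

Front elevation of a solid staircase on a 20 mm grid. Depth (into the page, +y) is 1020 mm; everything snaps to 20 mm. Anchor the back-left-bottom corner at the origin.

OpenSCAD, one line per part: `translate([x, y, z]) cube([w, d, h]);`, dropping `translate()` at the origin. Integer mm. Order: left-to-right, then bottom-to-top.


cube([260, 1020, 200]);
translate([260, 0, 0]) cube([260, 1020, 400]);
translate([520, 0, 0]) cube([260, 1020, 600]);
translate([780, 0, 0]) cube([260, 1020, 800]);
translate([1040, 0, 0]) cube([260, 1020, 1000]);
translate([1300, 0, 0]) cube([260, 1020, 1200]);


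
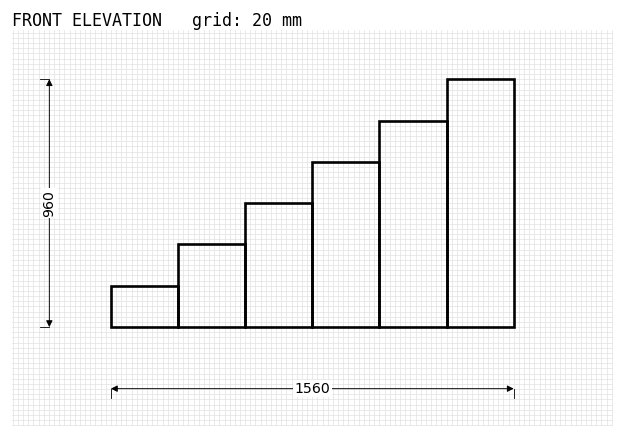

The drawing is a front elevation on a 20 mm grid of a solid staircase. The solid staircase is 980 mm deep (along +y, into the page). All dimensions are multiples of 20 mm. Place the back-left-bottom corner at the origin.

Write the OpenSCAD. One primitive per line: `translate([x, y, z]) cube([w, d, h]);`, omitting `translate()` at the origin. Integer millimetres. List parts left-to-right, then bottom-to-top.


cube([260, 980, 160]);
translate([260, 0, 0]) cube([260, 980, 320]);
translate([520, 0, 0]) cube([260, 980, 480]);
translate([780, 0, 0]) cube([260, 980, 640]);
translate([1040, 0, 0]) cube([260, 980, 800]);
translate([1300, 0, 0]) cube([260, 980, 960]);
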